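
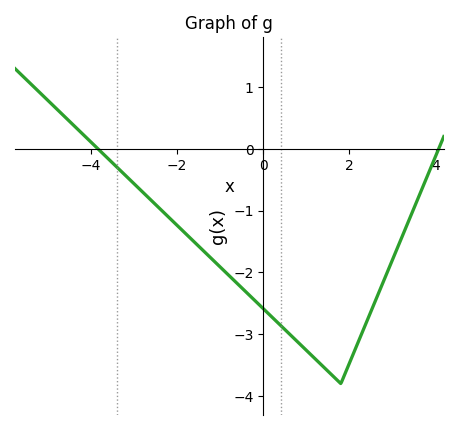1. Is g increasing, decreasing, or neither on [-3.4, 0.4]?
decreasing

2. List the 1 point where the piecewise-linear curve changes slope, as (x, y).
(1.8, -3.8)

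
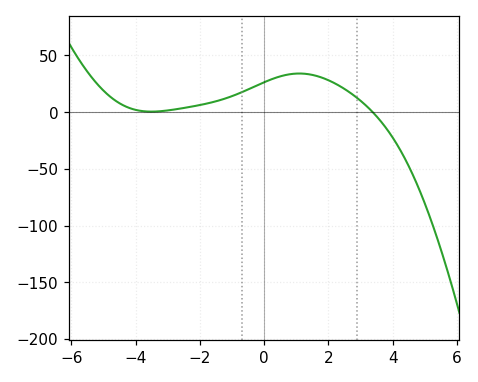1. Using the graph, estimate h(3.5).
-3.77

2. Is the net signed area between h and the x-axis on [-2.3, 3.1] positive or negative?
positive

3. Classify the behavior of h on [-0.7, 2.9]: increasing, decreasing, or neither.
neither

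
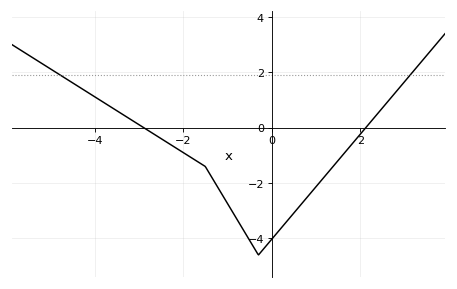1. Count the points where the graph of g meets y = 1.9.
2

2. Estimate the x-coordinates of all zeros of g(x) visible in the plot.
-2.8, 2.2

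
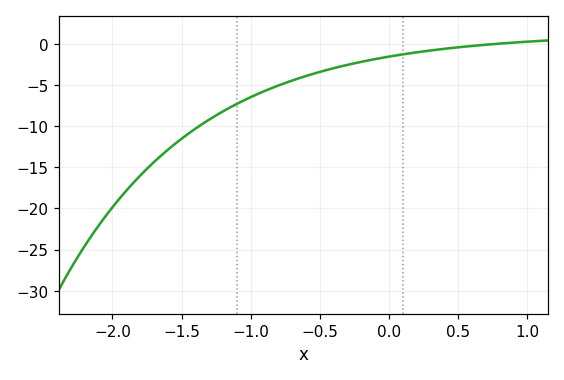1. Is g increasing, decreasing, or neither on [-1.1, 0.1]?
increasing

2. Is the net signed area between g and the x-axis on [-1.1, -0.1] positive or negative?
negative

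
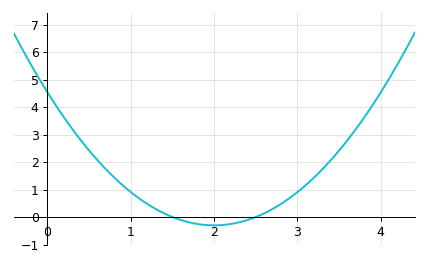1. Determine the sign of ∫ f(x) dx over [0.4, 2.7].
positive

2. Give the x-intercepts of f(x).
1.5, 2.5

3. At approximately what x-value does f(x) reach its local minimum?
2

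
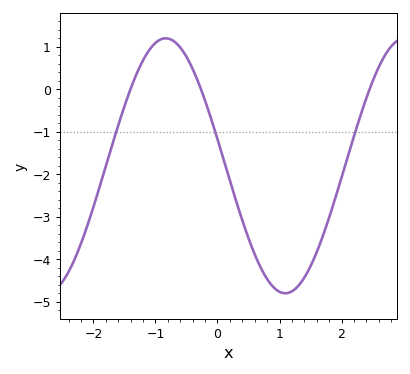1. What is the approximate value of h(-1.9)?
-2.3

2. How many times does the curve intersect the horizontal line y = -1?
3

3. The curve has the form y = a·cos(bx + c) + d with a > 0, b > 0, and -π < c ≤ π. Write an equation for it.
y = 3cos(1.63x + 1.36) - 1.8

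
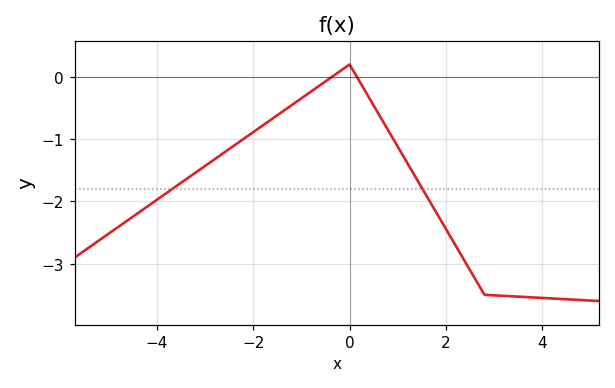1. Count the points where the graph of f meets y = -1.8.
2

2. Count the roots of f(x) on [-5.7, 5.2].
2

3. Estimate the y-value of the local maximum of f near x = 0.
0.198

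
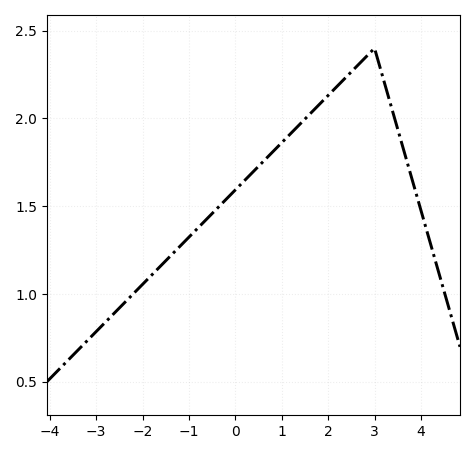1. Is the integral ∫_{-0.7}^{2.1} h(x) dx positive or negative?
positive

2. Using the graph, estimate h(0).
1.59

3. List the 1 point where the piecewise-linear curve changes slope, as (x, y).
(3, 2.4)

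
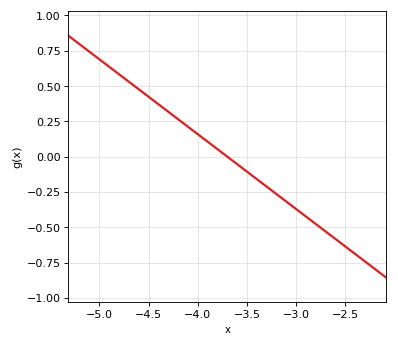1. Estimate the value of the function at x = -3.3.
-0.22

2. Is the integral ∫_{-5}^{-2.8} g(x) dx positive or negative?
positive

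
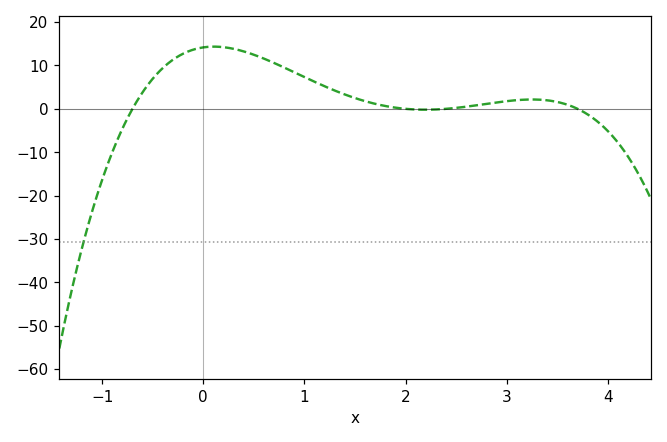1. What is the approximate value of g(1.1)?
6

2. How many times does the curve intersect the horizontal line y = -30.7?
1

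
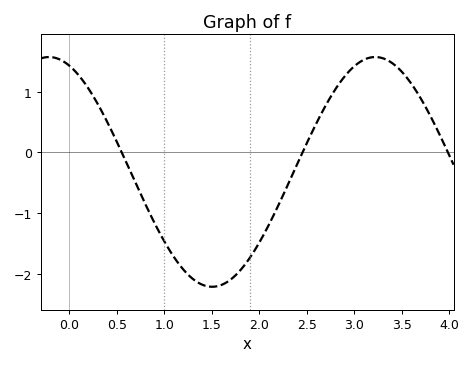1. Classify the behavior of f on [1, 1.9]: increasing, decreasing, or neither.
neither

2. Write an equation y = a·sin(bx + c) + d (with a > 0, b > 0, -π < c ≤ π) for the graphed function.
y = 1.89sin(1.83x + 1.96) - 0.32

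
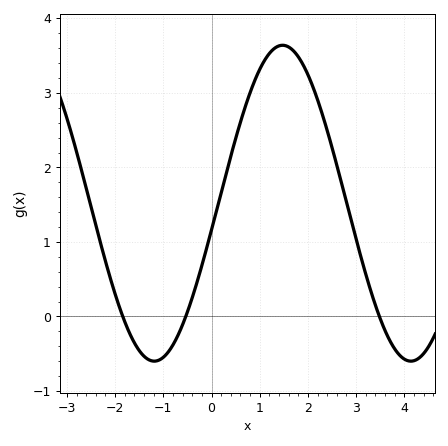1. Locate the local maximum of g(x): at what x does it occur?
1.4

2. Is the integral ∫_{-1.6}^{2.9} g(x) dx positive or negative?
positive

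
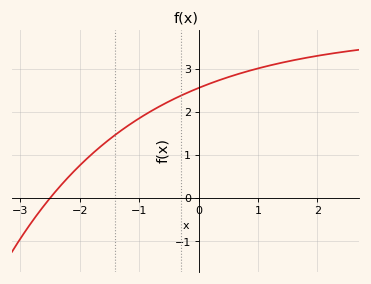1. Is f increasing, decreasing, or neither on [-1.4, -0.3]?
increasing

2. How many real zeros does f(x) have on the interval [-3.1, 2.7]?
1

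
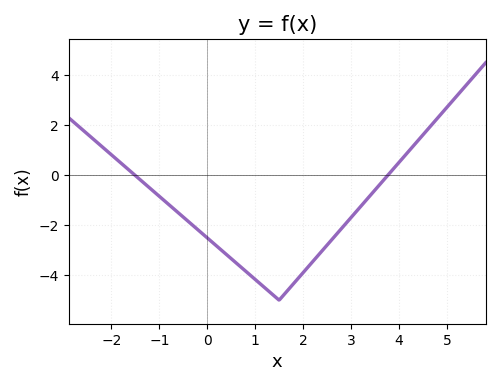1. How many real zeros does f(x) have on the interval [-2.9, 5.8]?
2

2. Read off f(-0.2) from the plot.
-2.2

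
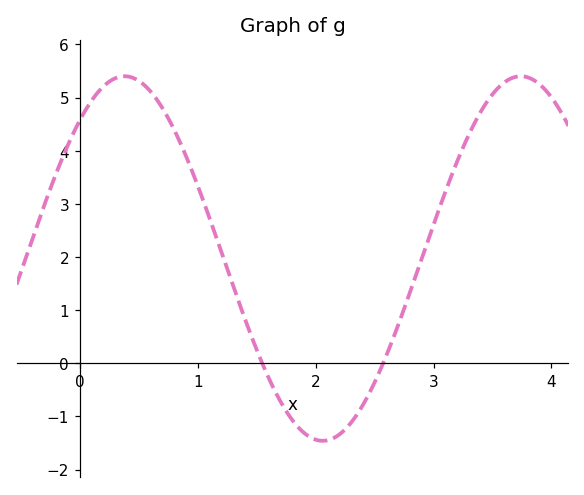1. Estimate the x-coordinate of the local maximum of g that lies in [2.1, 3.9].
3.74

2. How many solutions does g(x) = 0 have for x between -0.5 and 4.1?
2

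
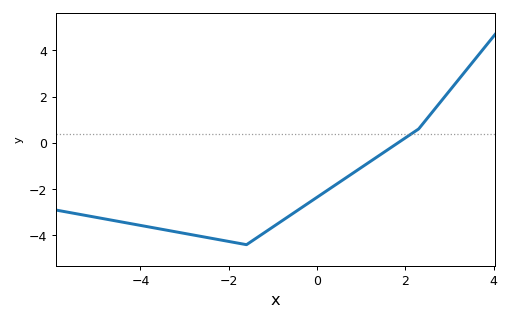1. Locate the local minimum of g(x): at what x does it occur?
-1.6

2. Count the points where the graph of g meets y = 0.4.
1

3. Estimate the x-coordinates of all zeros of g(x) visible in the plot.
1.83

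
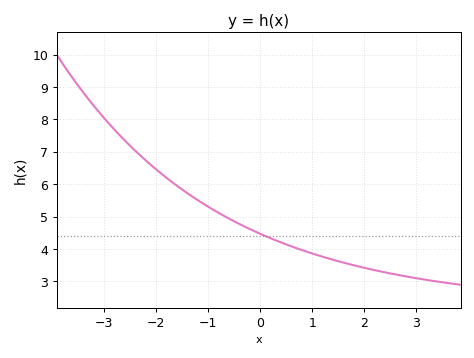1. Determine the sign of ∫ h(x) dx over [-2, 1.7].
positive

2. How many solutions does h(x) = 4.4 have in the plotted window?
1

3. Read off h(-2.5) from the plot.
7.2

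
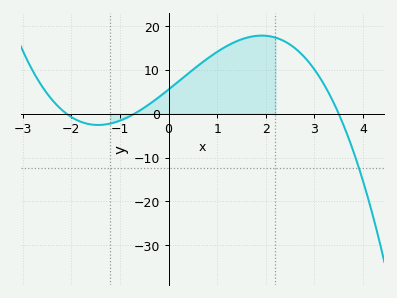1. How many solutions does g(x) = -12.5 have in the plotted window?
1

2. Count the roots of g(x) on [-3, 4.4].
3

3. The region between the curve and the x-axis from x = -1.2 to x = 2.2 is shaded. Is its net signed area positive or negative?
positive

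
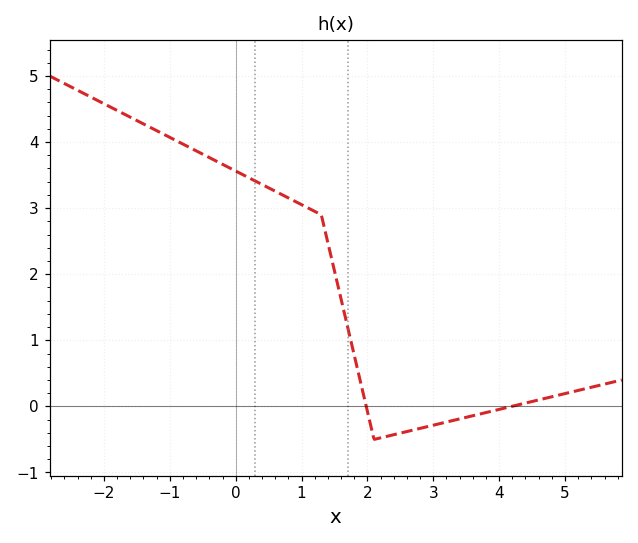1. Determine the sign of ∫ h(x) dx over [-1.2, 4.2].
positive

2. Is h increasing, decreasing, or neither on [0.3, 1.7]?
decreasing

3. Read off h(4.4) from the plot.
0.1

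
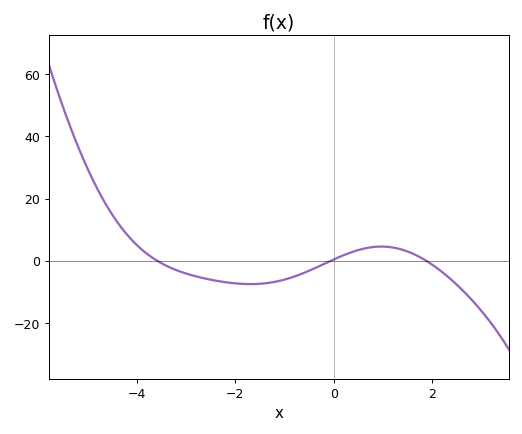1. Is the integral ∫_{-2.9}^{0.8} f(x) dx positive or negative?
negative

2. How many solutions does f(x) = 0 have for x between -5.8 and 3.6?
3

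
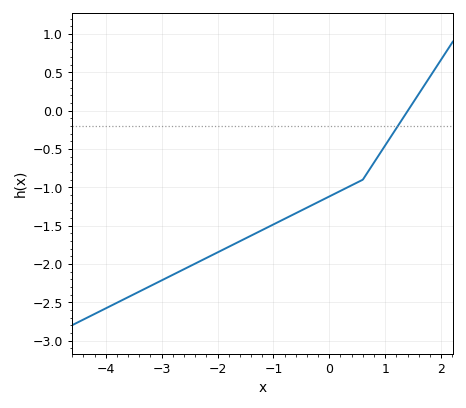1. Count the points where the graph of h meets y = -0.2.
1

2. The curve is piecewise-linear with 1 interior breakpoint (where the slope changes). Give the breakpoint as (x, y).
(0.6, -0.9)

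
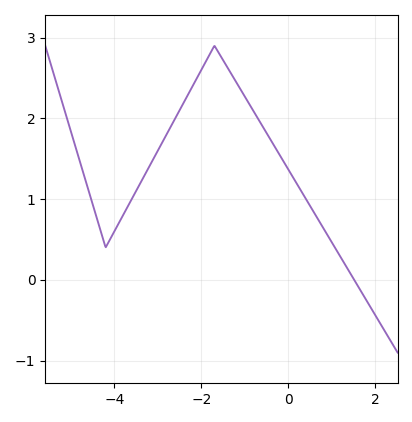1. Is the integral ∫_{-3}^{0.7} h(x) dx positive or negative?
positive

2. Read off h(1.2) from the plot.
0.282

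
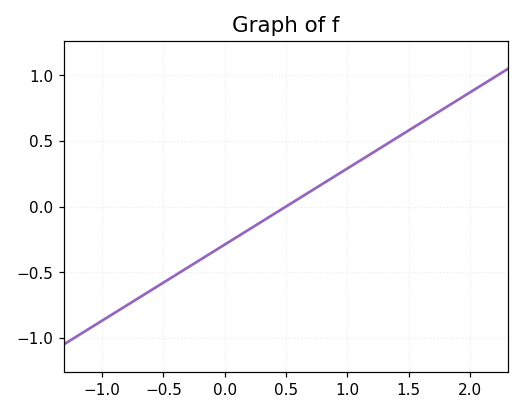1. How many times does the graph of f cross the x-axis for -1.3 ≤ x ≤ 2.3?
1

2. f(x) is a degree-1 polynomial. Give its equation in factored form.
y = 0.58(x - 0.5)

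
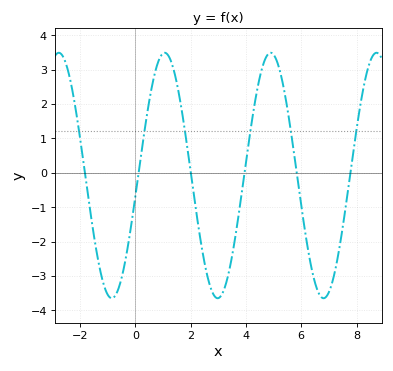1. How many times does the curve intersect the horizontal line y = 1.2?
6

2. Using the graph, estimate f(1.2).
3.4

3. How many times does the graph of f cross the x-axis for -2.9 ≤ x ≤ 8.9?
6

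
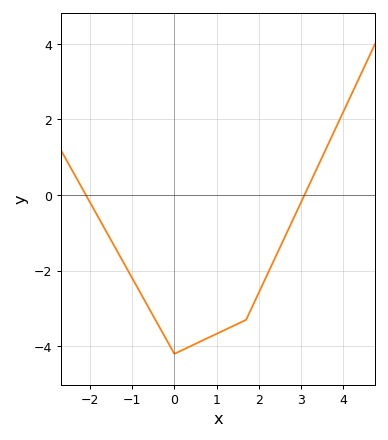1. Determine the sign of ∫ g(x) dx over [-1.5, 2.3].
negative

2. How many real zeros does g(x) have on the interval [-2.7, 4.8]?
2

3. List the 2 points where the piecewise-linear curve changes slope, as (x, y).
(0, -4.2); (1.7, -3.3)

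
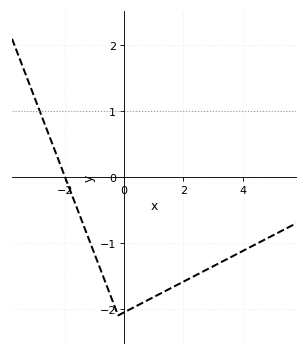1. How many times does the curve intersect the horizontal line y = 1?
1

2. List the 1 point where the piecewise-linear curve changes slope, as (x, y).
(-0.2, -2.1)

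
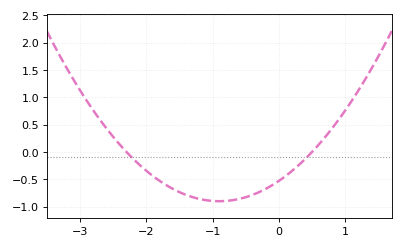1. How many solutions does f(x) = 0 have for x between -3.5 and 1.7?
2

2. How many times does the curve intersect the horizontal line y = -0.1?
2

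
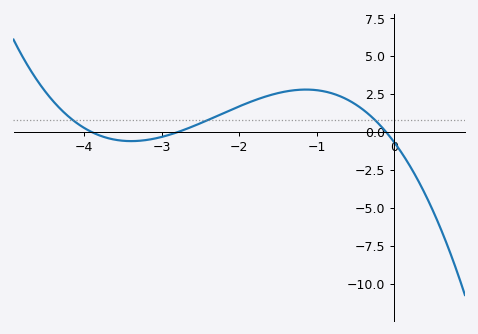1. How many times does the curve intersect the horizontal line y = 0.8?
3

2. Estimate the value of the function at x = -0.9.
2.6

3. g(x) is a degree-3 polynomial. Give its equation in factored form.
y = -0.59(x + 3.9)(x + 2.8)(x + 0.1)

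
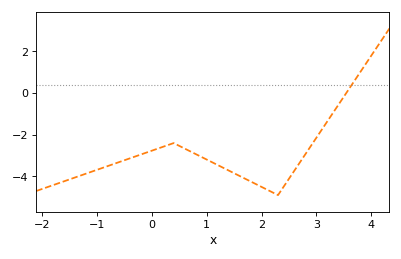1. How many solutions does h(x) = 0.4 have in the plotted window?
1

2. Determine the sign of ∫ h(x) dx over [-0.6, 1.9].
negative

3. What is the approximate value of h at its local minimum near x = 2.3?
-4.9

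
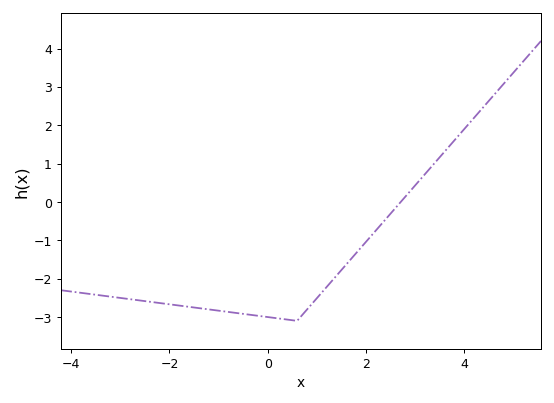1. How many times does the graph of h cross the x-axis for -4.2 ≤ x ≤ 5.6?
1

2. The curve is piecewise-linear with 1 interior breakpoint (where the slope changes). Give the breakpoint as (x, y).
(0.6, -3.1)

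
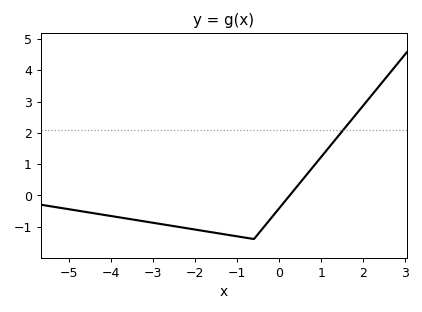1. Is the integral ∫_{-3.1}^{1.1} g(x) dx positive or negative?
negative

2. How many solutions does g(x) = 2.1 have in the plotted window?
1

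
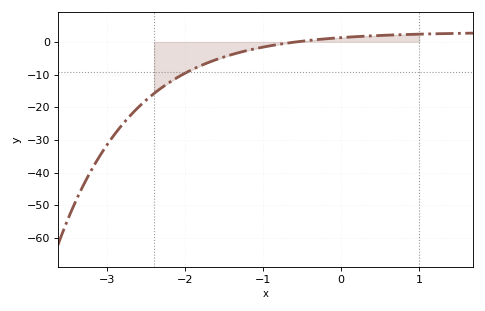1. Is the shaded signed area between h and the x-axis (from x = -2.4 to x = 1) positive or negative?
negative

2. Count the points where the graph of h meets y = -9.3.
1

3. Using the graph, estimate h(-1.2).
-2.61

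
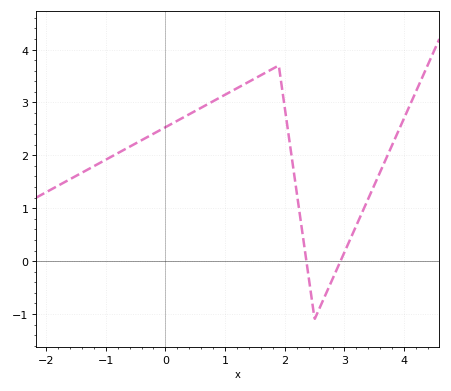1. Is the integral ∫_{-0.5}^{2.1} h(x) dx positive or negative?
positive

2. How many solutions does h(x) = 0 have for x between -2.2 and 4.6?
2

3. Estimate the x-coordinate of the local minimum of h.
2.5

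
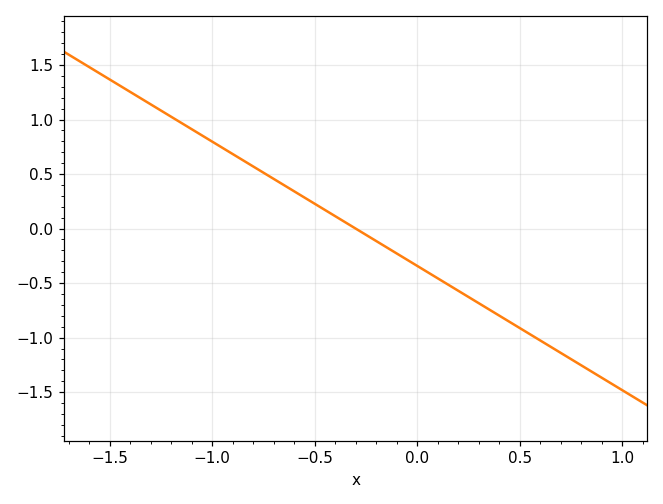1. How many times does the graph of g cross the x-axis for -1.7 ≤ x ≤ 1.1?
1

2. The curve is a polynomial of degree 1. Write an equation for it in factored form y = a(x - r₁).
y = -1.14(x + 0.3)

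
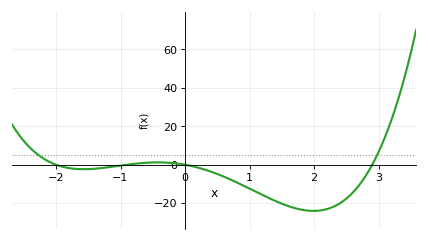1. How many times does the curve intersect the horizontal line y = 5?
2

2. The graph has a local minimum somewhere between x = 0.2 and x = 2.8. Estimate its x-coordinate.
2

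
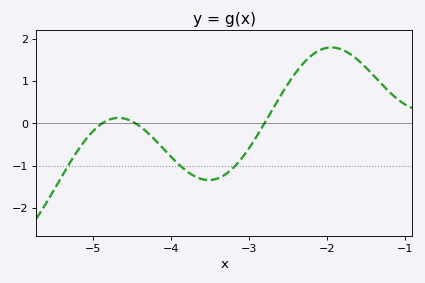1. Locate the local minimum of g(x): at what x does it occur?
-3.52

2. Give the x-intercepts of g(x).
-4.88, -4.46, -2.8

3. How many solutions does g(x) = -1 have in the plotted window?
3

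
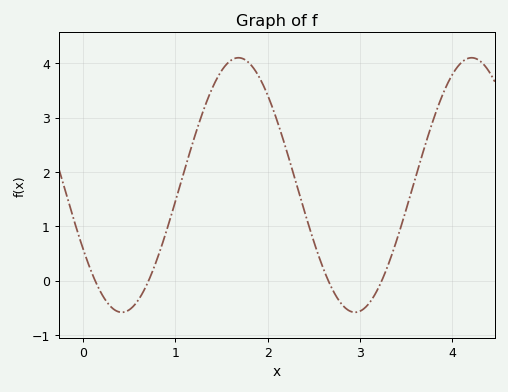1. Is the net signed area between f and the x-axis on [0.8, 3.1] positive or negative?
positive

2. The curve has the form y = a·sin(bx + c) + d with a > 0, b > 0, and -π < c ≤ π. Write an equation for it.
y = 2.34sin(2.5x - 2.6) + 1.76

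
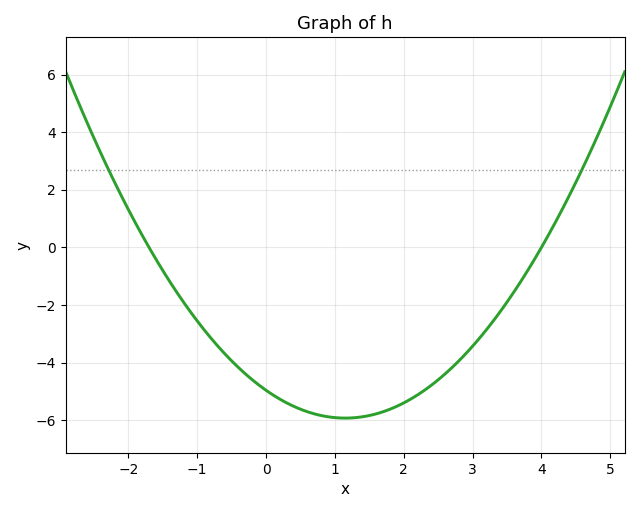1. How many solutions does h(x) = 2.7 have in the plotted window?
2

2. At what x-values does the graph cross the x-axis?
-1.6, 4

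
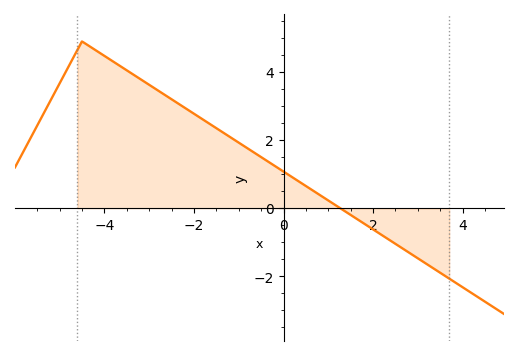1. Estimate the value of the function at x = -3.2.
3.8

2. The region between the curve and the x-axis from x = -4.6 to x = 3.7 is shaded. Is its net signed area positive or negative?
positive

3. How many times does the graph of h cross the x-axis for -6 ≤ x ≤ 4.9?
1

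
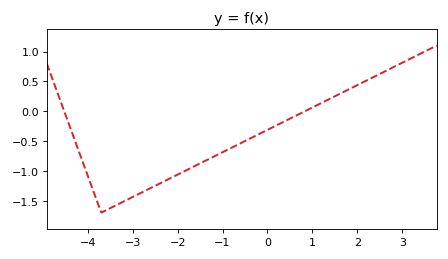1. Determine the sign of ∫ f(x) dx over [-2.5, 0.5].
negative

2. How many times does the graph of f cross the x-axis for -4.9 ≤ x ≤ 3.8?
2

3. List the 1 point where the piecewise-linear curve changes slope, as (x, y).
(-3.7, -1.7)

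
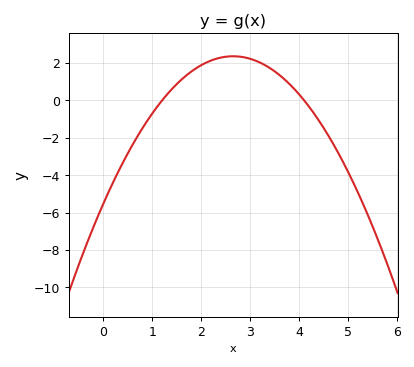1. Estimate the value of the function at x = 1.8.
1.55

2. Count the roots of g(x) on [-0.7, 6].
2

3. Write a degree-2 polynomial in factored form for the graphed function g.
y = -1.12(x - 1.2)(x - 4.1)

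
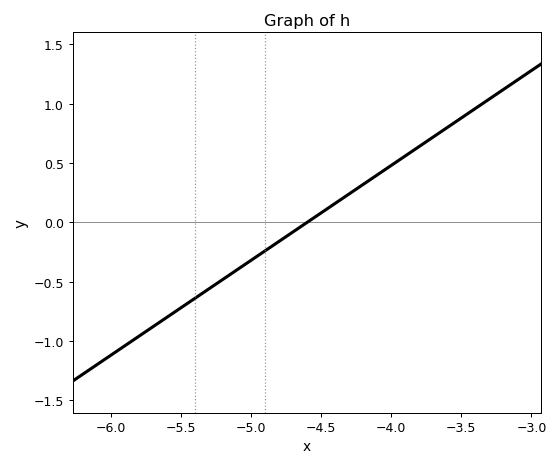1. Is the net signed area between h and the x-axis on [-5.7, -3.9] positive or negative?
negative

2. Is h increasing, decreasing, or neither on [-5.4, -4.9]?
increasing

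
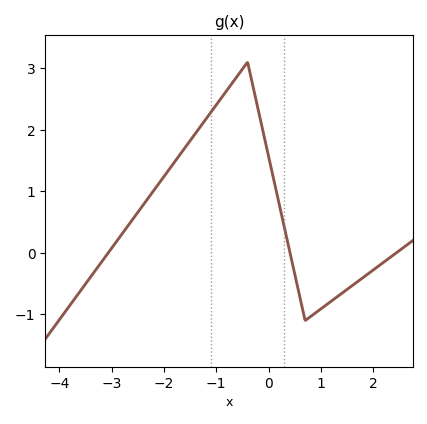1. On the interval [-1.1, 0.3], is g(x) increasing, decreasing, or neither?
neither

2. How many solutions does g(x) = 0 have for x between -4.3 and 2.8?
3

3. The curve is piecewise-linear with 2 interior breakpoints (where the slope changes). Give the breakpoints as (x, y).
(-0.4, 3.1); (0.7, -1.1)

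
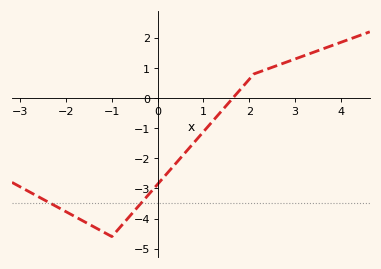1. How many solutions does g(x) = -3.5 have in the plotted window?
2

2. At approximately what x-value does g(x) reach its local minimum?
-1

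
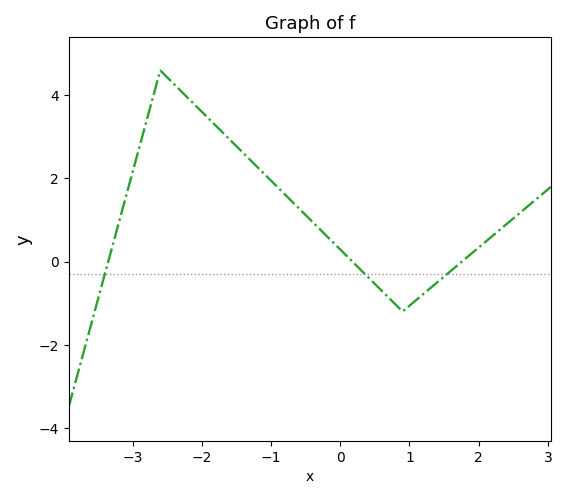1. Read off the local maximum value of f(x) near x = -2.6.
4.6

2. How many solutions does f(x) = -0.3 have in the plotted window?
3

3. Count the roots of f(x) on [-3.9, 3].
3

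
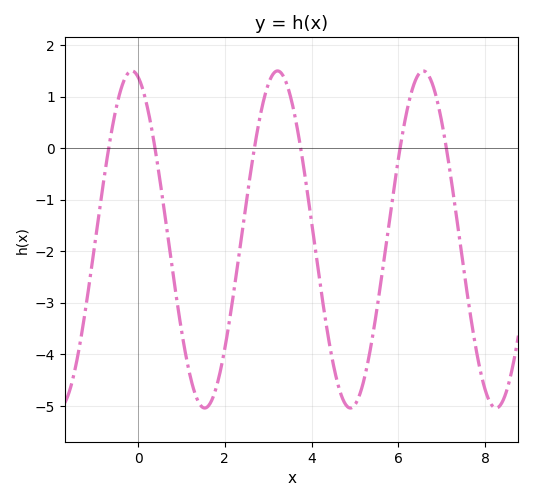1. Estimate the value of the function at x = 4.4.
-3.73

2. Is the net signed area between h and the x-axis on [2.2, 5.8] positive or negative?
negative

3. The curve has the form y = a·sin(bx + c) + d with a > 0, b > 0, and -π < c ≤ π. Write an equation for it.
y = 3.27sin(1.87x + 1.84) - 1.77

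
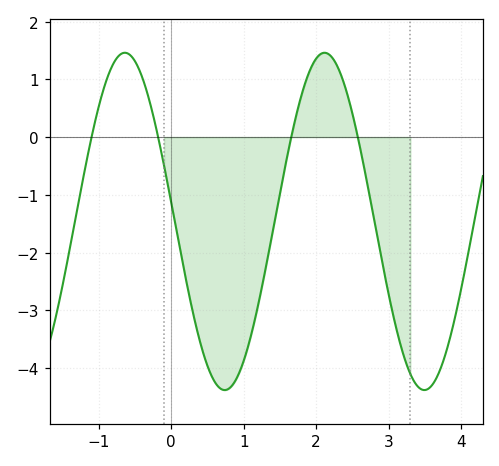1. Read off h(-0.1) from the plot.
-0.49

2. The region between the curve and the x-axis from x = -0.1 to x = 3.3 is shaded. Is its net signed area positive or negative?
negative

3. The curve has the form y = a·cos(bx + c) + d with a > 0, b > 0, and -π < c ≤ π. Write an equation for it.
y = 2.92cos(2.28x + 1.46) - 1.46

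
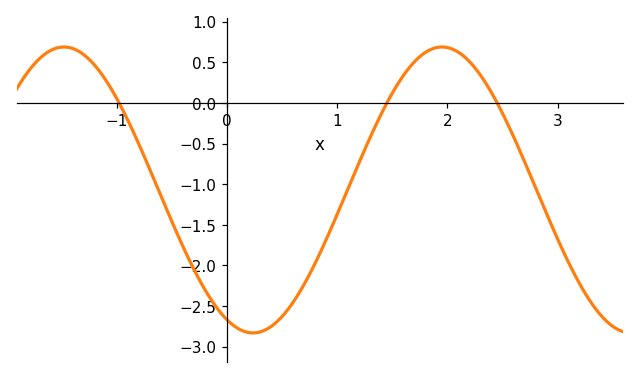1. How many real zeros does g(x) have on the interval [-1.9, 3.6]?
3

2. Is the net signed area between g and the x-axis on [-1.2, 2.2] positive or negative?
negative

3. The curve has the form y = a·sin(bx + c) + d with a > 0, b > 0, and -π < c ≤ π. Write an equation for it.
y = 1.76sin(1.8x - 2) - 1.07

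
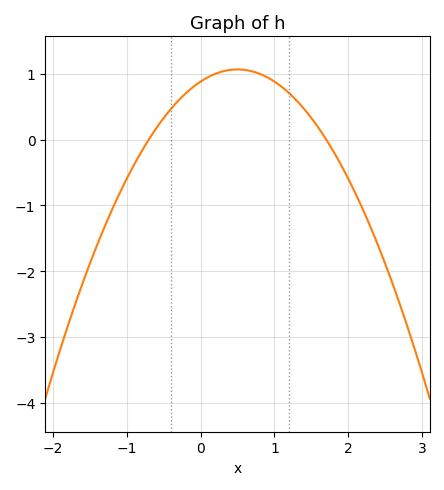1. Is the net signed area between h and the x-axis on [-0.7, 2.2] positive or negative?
positive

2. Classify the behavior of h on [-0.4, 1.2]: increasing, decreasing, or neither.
neither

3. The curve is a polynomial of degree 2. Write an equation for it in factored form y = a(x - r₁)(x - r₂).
y = -0.74(x + 0.7)(x - 1.7)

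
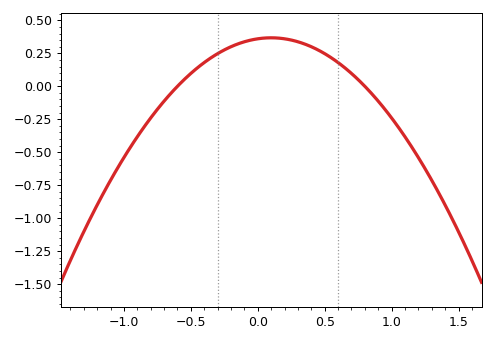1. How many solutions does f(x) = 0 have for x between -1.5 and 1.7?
2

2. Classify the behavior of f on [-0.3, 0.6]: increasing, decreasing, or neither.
neither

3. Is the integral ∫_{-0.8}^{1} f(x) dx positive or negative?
positive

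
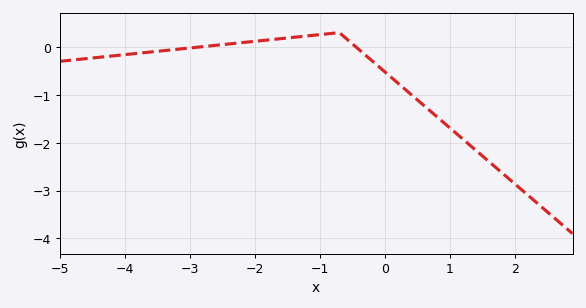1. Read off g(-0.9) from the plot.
0.3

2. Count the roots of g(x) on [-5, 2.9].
2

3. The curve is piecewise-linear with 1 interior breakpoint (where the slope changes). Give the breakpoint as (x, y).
(-0.7, 0.3)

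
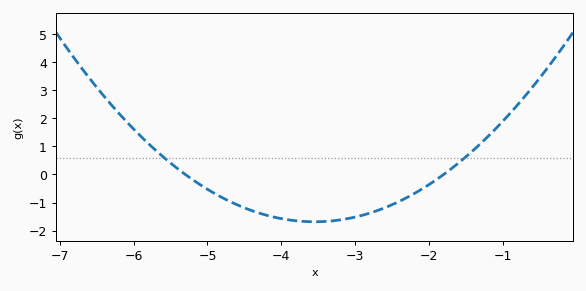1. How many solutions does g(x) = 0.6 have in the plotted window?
2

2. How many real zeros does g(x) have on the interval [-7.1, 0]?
2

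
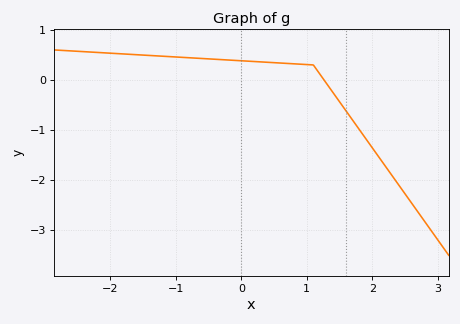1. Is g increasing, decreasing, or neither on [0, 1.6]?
decreasing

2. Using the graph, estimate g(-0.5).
0.4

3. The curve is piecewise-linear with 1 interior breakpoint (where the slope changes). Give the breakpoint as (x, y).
(1.1, 0.3)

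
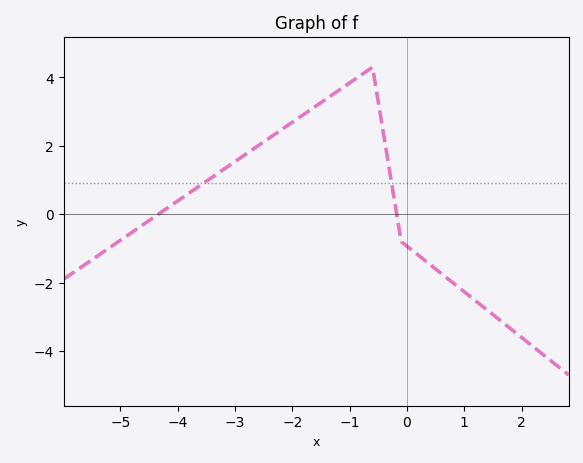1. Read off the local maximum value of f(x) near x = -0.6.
4.2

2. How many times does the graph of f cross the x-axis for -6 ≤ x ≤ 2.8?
2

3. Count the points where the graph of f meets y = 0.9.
2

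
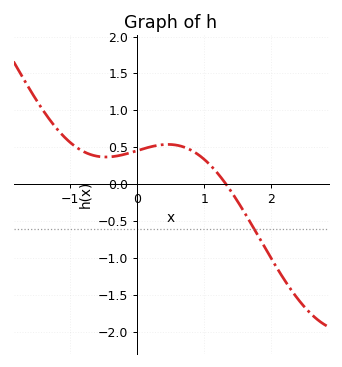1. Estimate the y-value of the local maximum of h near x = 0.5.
0.54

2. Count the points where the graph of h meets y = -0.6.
1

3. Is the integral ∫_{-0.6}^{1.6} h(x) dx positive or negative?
positive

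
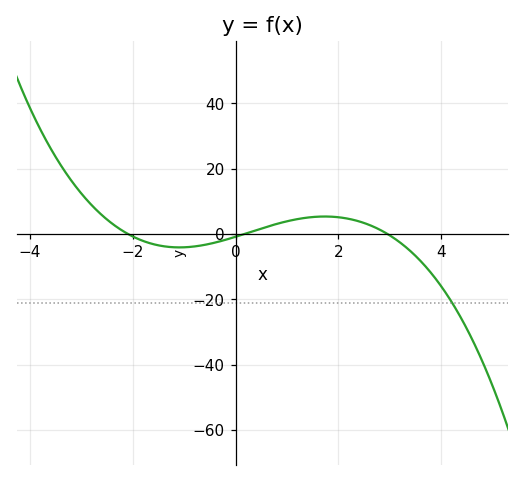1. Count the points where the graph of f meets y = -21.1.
1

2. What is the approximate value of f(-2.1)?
0.051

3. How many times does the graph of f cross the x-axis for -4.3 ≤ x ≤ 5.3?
3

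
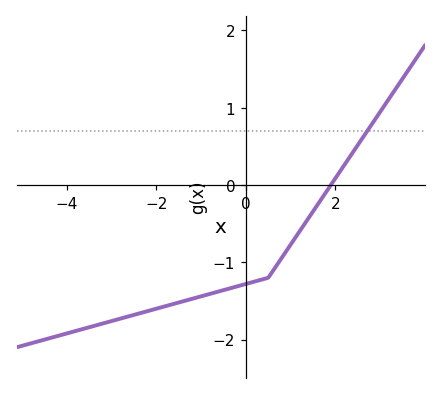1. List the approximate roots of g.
1.9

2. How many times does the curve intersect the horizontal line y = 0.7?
1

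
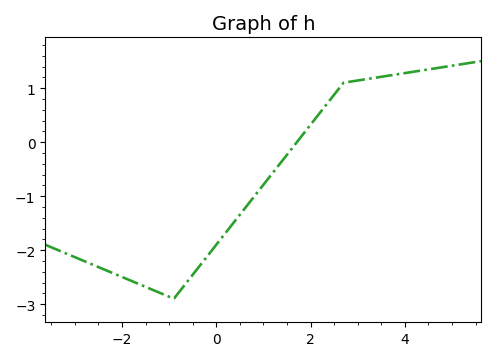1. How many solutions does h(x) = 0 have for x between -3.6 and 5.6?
1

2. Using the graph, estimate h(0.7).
-1.1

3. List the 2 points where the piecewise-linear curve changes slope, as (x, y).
(-0.9, -2.9); (2.7, 1.1)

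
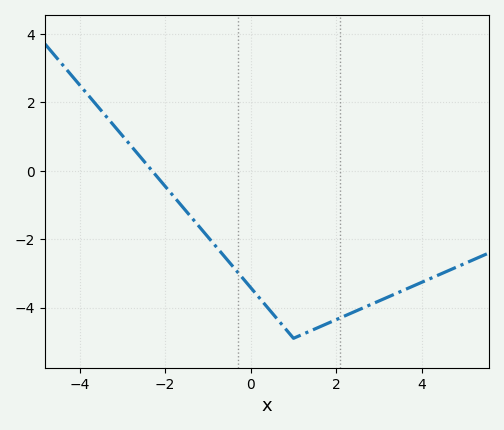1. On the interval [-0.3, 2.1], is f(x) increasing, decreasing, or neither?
neither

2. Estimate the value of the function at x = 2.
-4.35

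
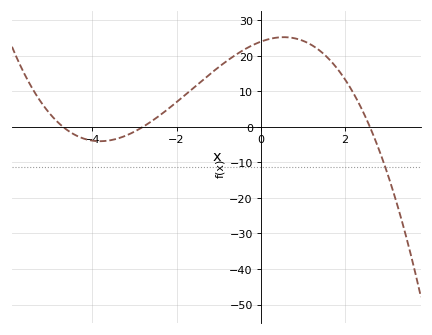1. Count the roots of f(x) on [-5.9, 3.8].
3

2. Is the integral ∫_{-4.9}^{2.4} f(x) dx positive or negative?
positive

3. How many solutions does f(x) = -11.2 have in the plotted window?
1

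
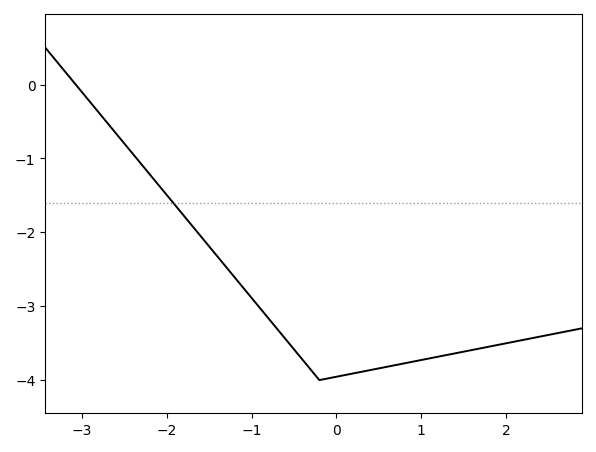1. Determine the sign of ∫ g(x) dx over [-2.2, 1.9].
negative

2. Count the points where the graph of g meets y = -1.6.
1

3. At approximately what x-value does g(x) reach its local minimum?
-0.2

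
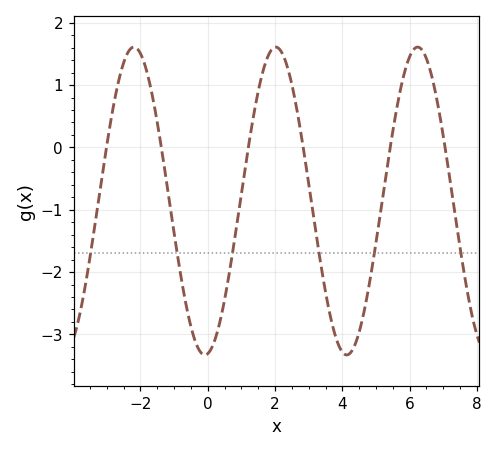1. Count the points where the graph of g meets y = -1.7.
6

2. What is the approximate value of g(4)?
-3.28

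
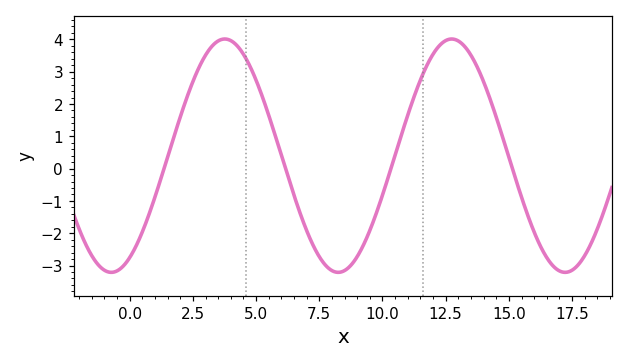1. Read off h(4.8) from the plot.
3.1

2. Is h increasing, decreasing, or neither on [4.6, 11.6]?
neither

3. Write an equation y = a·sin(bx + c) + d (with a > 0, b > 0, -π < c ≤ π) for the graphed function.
y = 3.61sin(0.7x - 1.1) + 0.4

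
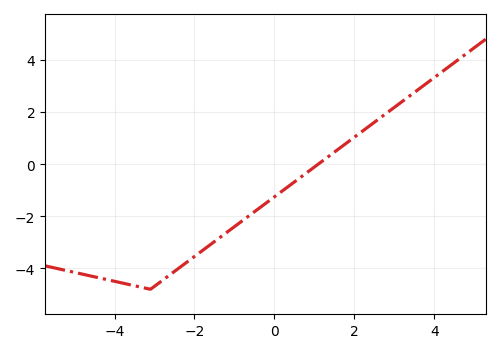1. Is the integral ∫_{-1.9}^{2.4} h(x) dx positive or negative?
negative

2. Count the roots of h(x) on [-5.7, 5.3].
1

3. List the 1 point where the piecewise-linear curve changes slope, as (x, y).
(-3.1, -4.8)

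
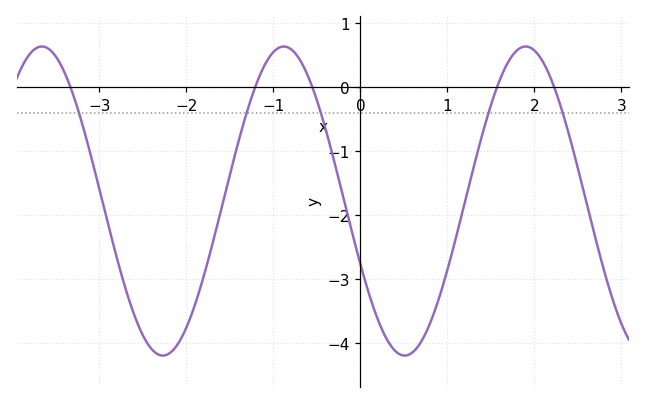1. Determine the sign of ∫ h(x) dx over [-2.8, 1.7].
negative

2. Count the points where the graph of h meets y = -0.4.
5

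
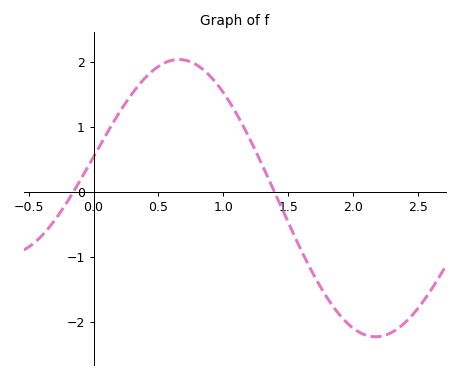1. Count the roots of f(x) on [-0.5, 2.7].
2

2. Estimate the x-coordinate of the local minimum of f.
2.17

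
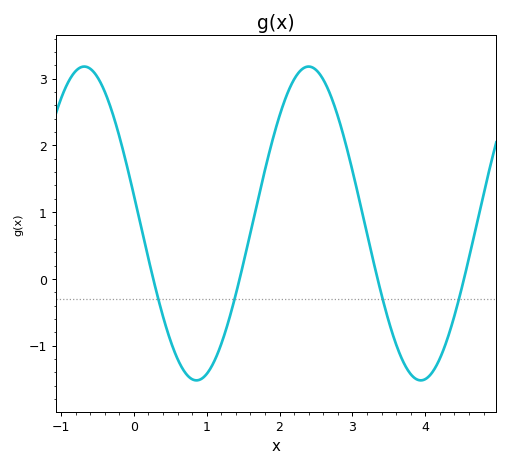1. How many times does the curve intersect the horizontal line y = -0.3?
4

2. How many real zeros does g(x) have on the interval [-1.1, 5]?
4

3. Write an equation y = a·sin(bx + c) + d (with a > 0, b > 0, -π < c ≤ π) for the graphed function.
y = 2.35sin(2.04x + 2.96) + 0.83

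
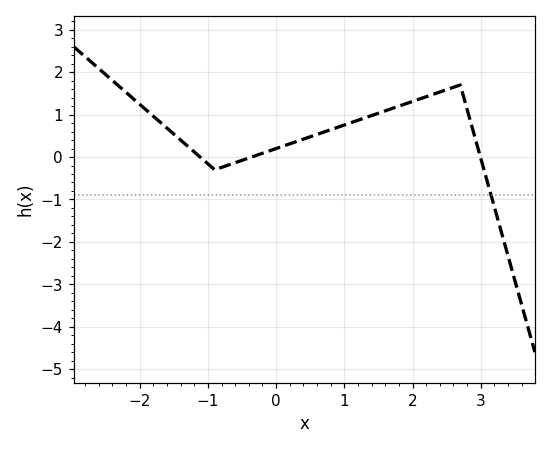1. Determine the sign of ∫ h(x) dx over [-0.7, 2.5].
positive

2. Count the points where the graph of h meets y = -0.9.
1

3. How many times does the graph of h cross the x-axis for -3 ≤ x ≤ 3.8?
3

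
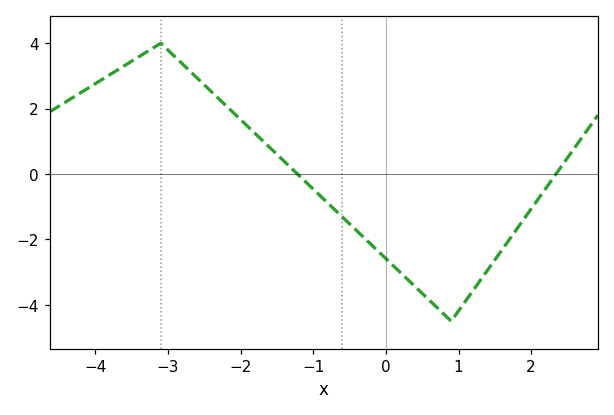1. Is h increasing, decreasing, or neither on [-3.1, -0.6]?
decreasing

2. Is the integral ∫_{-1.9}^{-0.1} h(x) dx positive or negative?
negative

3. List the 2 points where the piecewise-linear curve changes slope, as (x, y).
(-3.1, 4); (0.9, -4.5)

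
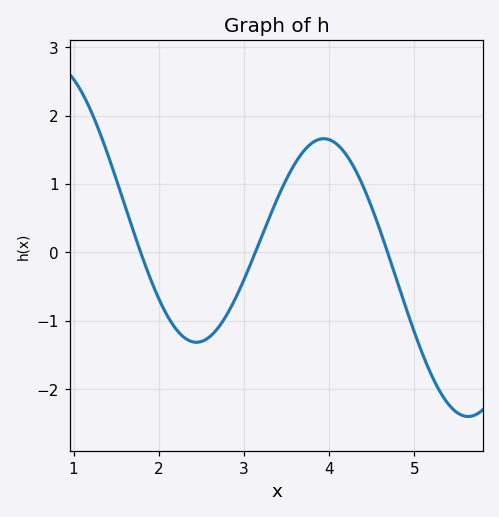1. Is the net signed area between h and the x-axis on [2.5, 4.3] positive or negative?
positive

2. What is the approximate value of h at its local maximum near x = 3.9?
1.66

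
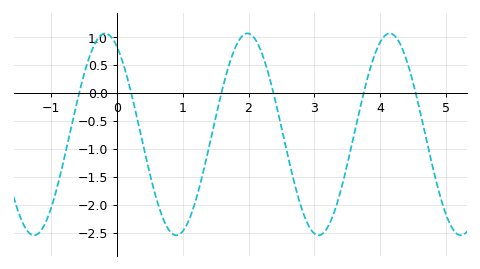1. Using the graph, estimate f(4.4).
0.585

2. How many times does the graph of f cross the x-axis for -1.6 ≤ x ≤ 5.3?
6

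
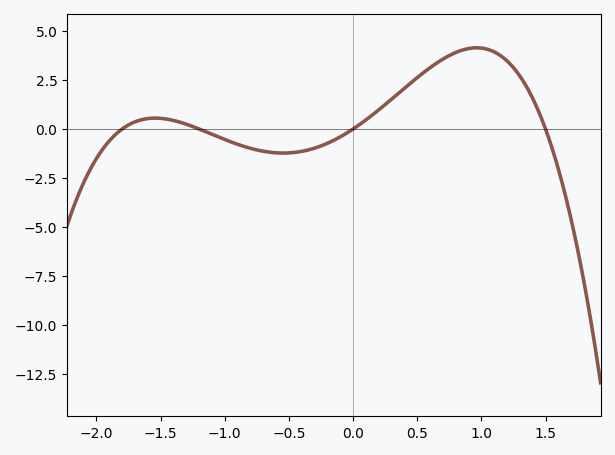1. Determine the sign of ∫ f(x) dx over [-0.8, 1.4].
positive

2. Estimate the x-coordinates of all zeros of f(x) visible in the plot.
-1.8, -1.2, 0, 1.5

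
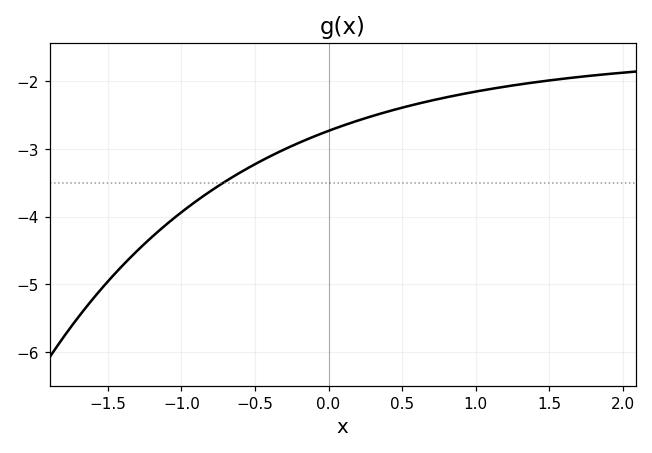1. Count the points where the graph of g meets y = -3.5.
1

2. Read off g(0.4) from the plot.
-2.45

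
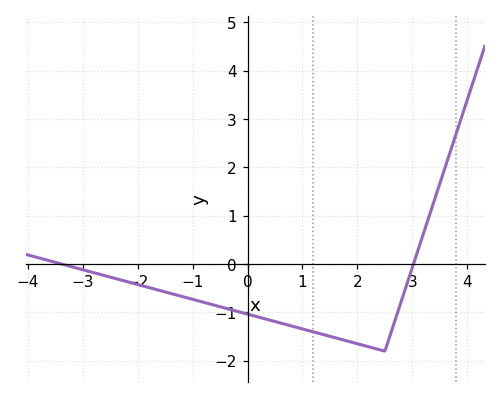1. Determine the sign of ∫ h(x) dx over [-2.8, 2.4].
negative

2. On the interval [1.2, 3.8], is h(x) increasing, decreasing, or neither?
neither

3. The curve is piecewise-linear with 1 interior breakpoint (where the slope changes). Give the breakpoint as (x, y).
(2.5, -1.8)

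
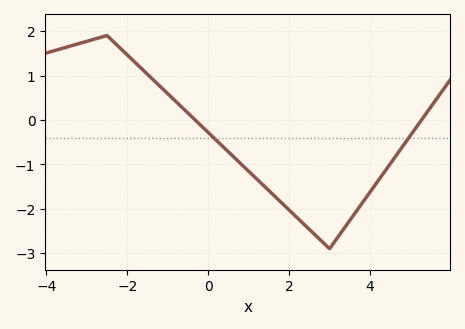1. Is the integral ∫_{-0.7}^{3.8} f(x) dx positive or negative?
negative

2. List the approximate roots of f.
-0.323, 5.27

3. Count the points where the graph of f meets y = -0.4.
2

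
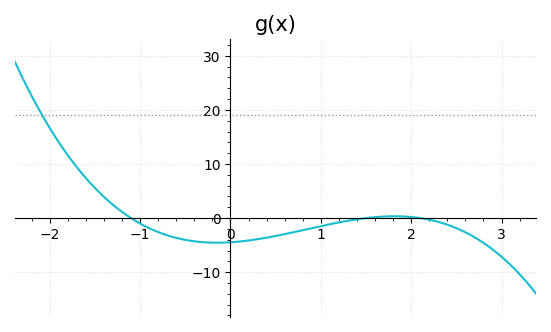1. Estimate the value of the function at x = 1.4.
0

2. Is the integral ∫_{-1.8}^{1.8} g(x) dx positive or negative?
negative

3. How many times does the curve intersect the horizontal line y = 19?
1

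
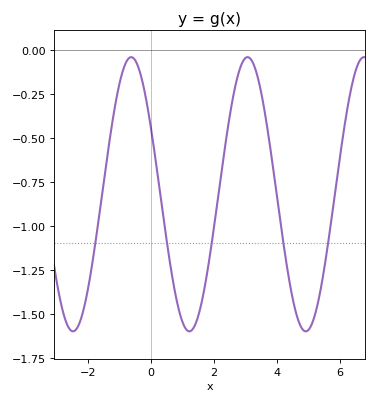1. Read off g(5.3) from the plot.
-1.44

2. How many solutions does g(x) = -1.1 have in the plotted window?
5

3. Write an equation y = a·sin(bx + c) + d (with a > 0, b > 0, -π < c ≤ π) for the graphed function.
y = 0.78sin(1.7x + 2.6) - 0.82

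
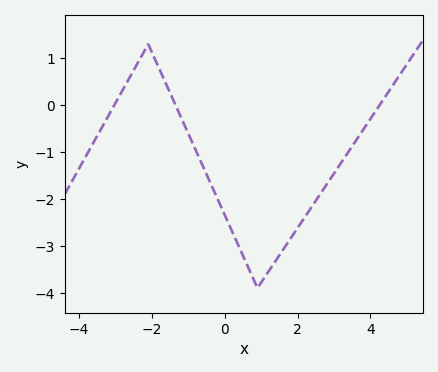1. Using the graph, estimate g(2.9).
-1.57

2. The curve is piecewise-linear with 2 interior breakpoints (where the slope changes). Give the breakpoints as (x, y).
(-2.1, 1.3); (0.9, -3.9)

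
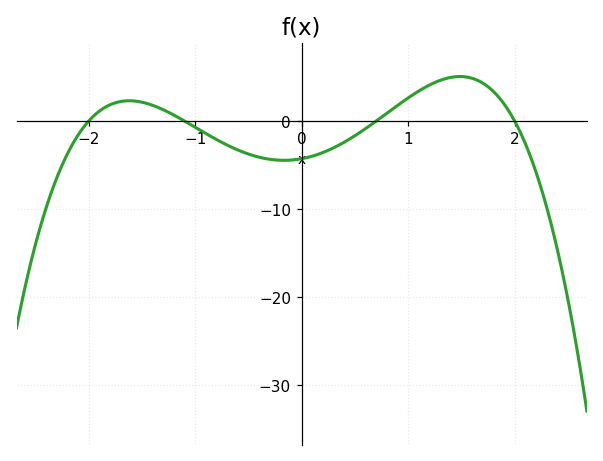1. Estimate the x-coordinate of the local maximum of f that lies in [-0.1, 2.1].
1.5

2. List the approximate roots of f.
-2, -1.1, 0.7, 2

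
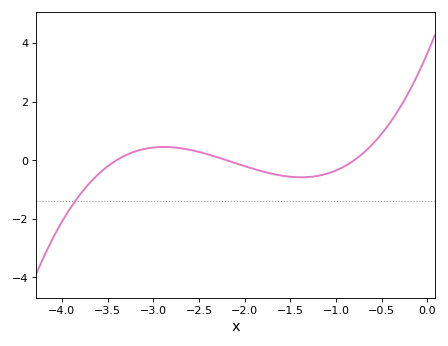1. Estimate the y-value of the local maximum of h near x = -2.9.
0.4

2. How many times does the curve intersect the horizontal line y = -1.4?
1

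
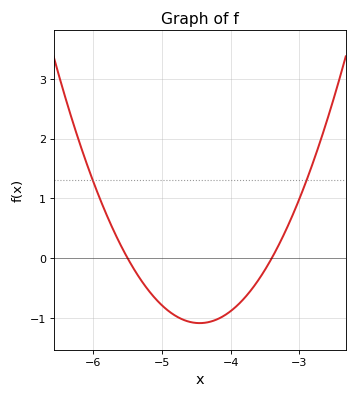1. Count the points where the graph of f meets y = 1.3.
2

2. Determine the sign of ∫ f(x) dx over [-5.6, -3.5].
negative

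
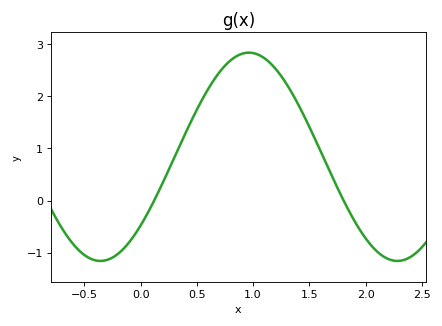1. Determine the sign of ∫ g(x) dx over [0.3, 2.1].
positive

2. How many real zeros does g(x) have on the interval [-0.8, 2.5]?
2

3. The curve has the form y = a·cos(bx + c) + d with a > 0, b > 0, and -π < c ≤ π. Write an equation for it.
y = 2cos(2.4x - 2.3) + 0.84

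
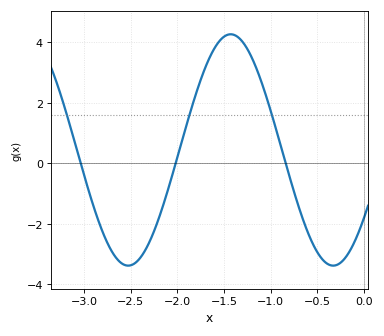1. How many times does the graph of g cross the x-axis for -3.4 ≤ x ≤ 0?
3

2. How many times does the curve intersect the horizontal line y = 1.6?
3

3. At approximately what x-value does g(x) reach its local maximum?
-1.43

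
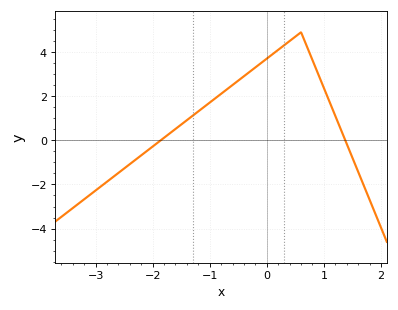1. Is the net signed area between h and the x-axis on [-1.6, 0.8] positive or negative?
positive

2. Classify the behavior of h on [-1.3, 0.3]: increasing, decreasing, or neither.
increasing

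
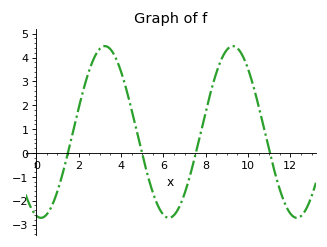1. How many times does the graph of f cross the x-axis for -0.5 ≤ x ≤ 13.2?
4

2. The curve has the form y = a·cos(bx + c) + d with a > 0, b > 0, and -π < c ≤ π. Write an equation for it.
y = 3.6cos(1.04x + 2.91) + 0.88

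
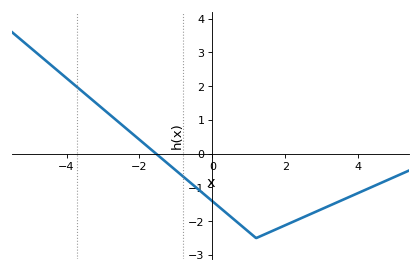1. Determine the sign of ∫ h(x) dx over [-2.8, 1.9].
negative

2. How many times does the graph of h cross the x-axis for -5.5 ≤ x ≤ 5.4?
1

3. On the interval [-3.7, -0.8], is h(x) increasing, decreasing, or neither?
decreasing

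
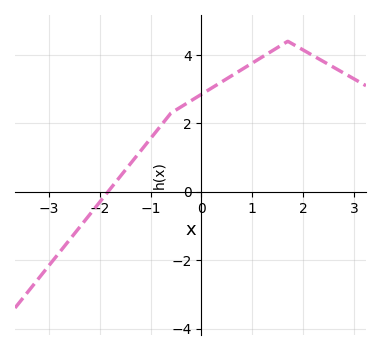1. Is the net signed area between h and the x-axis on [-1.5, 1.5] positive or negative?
positive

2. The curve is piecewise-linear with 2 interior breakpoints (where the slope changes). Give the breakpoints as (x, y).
(-0.6, 2.3); (1.7, 4.4)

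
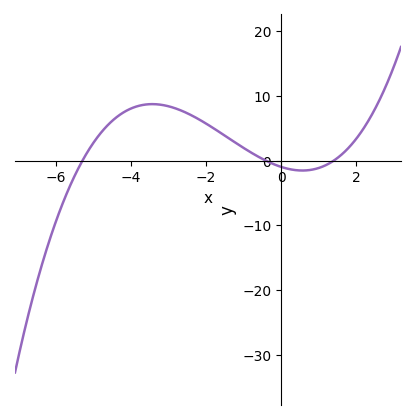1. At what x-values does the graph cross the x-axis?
-5.4, -0.4, 1.4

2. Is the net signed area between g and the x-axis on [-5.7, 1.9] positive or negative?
positive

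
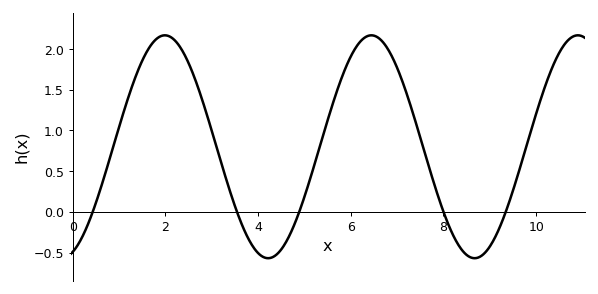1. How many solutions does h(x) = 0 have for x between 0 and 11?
5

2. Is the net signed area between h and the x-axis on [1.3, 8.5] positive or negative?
positive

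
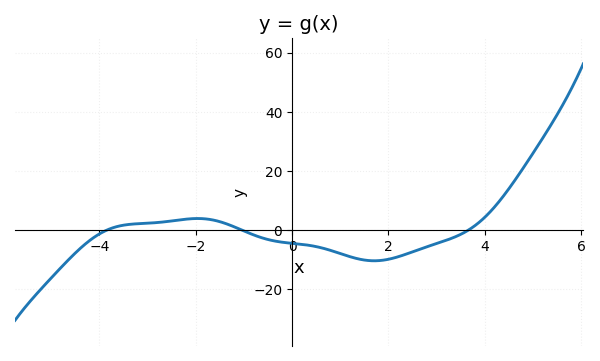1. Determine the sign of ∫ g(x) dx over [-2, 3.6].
negative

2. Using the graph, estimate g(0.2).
-4.87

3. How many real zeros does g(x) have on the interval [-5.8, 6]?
3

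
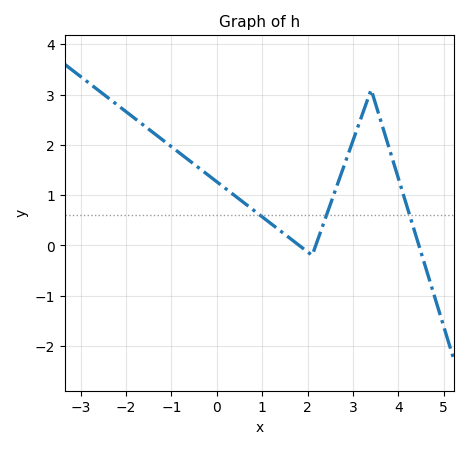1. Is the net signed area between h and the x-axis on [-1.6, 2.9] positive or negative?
positive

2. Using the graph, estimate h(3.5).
2.8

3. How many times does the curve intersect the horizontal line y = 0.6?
3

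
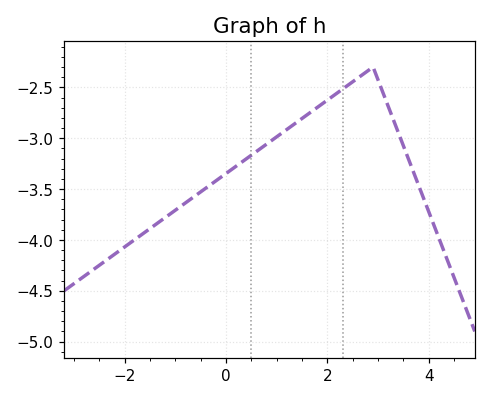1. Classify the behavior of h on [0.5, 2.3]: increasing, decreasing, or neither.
increasing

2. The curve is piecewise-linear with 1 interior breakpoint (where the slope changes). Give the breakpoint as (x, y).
(2.9, -2.3)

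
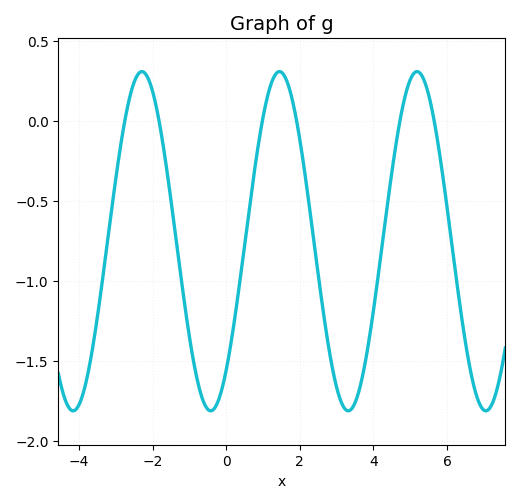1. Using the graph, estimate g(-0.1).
-1.66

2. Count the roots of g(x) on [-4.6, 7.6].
6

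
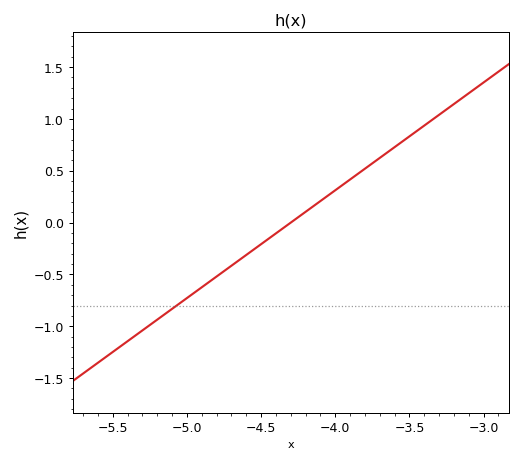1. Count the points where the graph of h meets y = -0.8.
1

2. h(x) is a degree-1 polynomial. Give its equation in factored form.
y = 1.04(x + 4.3)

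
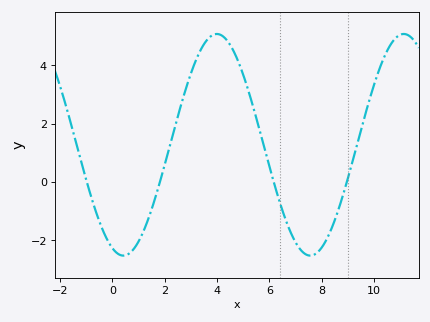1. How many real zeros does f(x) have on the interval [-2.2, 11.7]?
4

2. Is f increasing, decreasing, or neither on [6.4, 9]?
neither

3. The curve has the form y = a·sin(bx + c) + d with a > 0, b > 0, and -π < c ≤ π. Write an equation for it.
y = 3.8sin(0.88x - 1.94) + 1.28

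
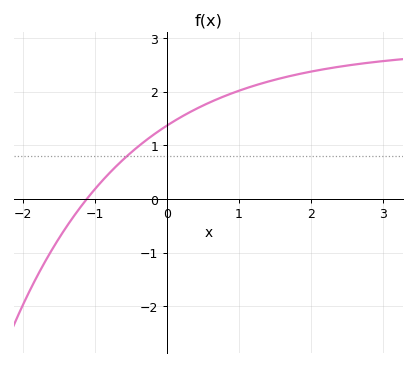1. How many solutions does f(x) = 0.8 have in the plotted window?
1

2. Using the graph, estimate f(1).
2.02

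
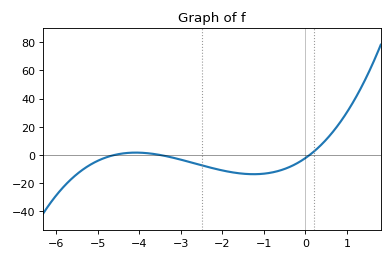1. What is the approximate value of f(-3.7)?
0.917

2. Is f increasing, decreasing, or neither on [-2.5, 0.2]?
neither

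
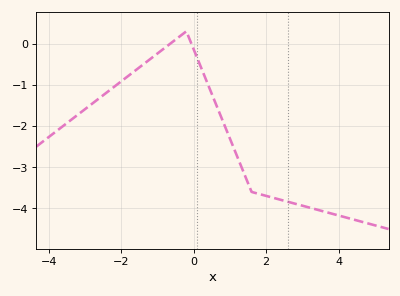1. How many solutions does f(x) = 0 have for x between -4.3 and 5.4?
2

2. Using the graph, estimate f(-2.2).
-1.05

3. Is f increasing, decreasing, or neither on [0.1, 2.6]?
decreasing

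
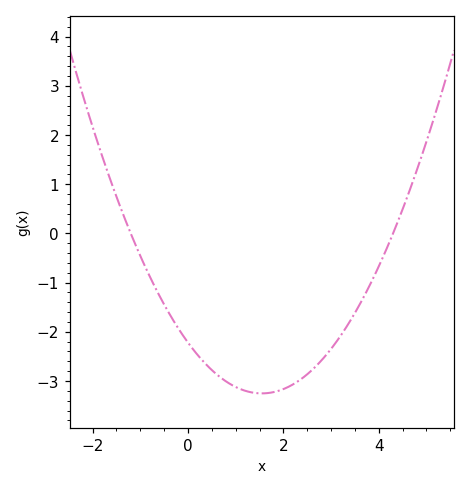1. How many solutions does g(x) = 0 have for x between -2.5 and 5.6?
2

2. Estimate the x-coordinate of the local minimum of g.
1.55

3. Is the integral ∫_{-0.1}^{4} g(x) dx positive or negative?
negative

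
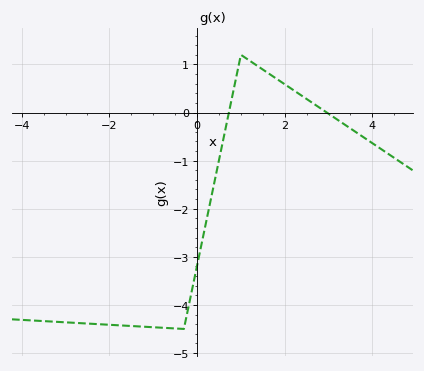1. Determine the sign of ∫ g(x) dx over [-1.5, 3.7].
negative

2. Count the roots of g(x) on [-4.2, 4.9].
2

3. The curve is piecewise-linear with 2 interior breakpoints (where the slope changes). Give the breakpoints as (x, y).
(-0.3, -4.5); (1, 1.2)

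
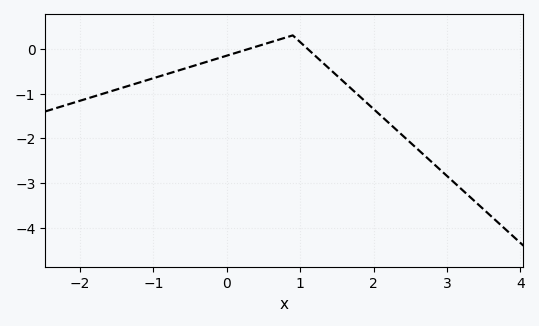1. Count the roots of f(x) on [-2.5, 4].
2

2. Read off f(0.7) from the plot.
0.199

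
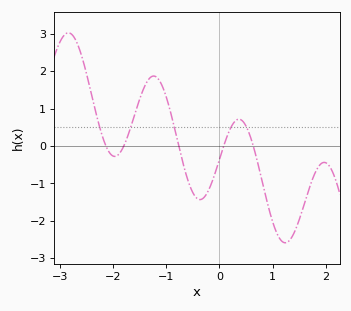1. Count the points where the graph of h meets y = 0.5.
5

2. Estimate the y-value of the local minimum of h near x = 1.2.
-2.6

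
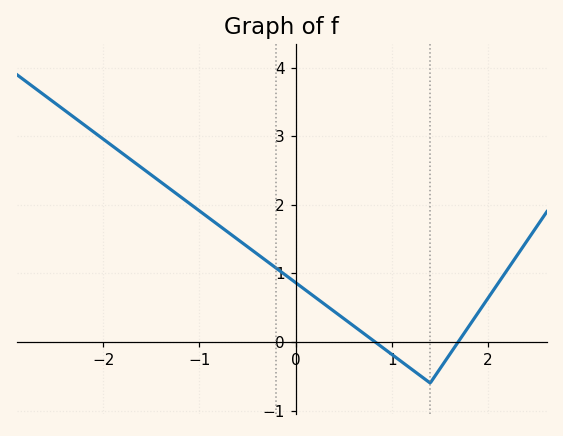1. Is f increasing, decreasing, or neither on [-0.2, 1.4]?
decreasing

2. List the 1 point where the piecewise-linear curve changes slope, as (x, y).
(1.4, -0.6)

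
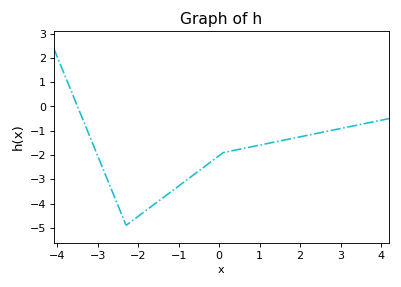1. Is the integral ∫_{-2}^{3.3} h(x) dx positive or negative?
negative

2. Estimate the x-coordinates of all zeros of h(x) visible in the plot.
-3.6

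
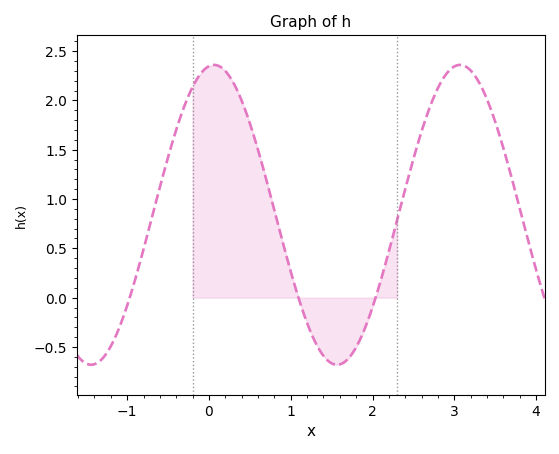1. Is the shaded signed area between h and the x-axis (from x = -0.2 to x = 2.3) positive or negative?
positive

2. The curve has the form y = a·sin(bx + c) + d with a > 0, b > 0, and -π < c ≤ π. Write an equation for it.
y = 1.52sin(2.09x + 1.44) + 0.84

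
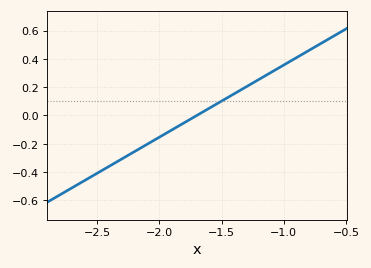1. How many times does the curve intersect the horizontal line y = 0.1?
1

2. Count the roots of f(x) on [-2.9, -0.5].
1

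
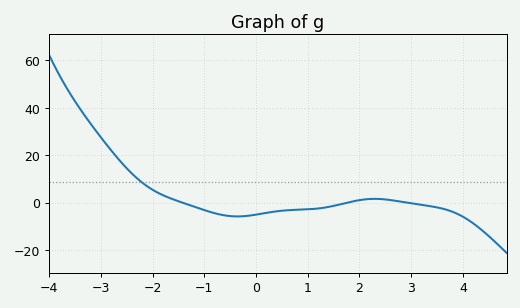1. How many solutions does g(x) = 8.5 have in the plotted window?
1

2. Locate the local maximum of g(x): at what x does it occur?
2.2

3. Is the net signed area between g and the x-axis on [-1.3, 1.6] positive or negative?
negative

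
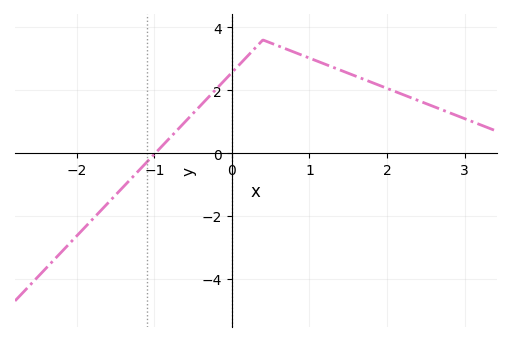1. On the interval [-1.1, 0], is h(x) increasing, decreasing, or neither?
increasing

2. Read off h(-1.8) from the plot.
-2.11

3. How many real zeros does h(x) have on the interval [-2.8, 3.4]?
1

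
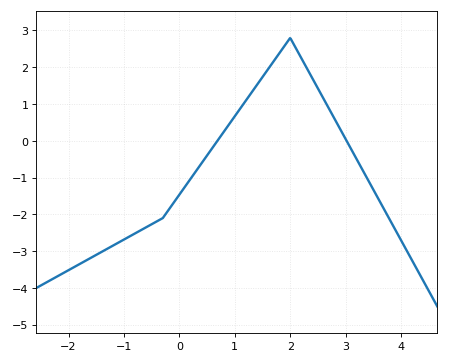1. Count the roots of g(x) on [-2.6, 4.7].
2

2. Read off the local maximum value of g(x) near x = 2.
2.8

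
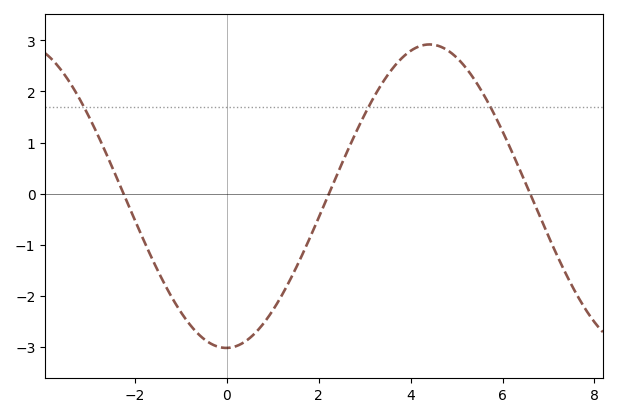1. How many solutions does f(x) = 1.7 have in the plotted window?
3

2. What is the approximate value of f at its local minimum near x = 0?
-3.02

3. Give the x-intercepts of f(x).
-2.25, 2.22, 6.6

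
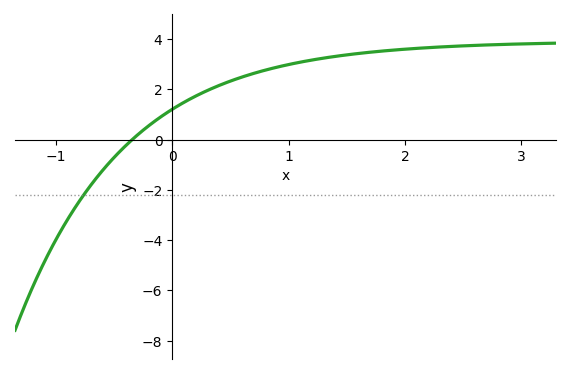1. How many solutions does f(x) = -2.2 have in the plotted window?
1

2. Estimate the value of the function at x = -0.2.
0.6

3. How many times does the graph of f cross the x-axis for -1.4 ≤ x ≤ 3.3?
1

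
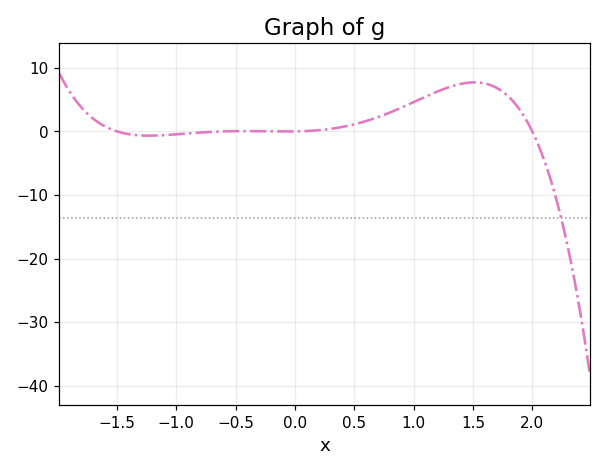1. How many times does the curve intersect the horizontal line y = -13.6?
1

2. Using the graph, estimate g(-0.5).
0.036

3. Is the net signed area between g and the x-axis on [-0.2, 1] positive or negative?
positive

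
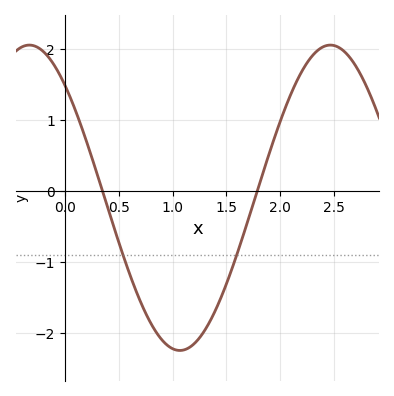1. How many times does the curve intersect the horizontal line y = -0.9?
2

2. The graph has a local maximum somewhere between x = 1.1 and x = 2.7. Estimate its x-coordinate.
2.46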